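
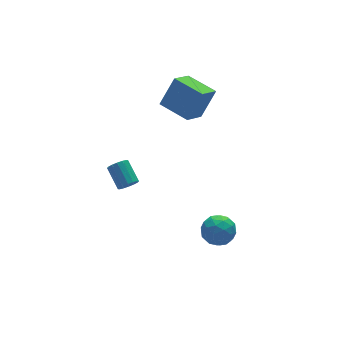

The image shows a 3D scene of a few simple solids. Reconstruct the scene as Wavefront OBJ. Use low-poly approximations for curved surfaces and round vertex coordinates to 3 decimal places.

v -0.392 -3.677 -0.928
v 0.245 -3.084 -1.44
v 0.755 -4.836 -0.84
v 1.392 -4.243 -1.352
v 1.123 -4 -0.411
v 0.414 -3.283 -0.465
v 0.586 -4.637 -1.815
v -0.123 -3.92 -1.869
v 0.85 -3.678 -1.988
v 1.181 -3.284 -1.12
v -0.181 -4.636 -1.16
v 0.15 -4.242 -0.292
v -0.175 -3.279 -1.191
v 1.175 -4.641 -1.089
v 1.016 -4.498 -0.535
v 1.391 -4.15 -0.836
v -0.075 -3.396 -0.618
v 0.299 -3.048 -0.919
v 0.815 -3.585 -0.314
v 0.701 -4.872 -1.361
v 1.075 -4.524 -1.662
v -0.391 -3.77 -1.444
v -0.016 -3.422 -1.745
v 0.185 -4.335 -1.966
v 0.555 -3.279 -1.815
v 1.23 -3.961 -1.764
v 0.756 -4.192 -2.036
v 0.339 -3.771 -2.067
v 0.75 -3.048 -1.304
v 1.425 -3.729 -1.253
v 1.267 -3.586 -0.7
v 0.85 -3.165 -0.731
v 1.106 -3.397 -1.627
v -0.425 -4.191 -1.027
v 0.25 -4.872 -0.976
v 0.15 -4.755 -1.549
v -0.267 -4.334 -1.58
v -0.23 -3.959 -0.516
v 0.445 -4.641 -0.465
v 0.661 -4.149 -0.213
v 0.244 -3.728 -0.244
v -0.106 -4.523 -0.653
v 1.66 1.483 3.286
v 2.663 1.635 4.952
v 0.927 3.246 3.568
v 1.93 3.398 5.233
v 2.89 2.122 2.487
v 3.893 2.274 4.152
v 2.157 3.885 2.768
v 3.16 4.037 4.434
v -3.481 -1.477 2.596
v -2.917 -1.571 2.742
v -2.916 -0.377 3.51
v -3.479 -0.283 3.364
v -2.905 -1.406 2.485
v -2.904 -0.212 3.254
v -3.048 -1.26 2.258
v -3.047 -0.066 3.027
v -3.307 -1.172 2.122
v -3.306 0.022 2.89
v -3.612 -1.166 2.112
v -3.611 0.028 2.881
v -3.882 -1.243 2.232
v -3.881 -0.049 3.001
v -4.044 -1.383 2.45
v -4.043 -0.189 3.218
v -4.056 -1.548 2.706
v -4.055 -0.354 3.475
v -3.913 -1.694 2.933
v -3.912 -0.5 3.702
v -3.654 -1.782 3.07
v -3.653 -0.588 3.838
v -3.349 -1.788 3.079
v -3.348 -0.594 3.848
v -3.079 -1.711 2.959
v -3.078 -0.517 3.728
f 1 38 17
f 38 12 41
f 17 41 6
f 38 41 17
f 1 17 13
f 17 6 18
f 13 18 2
f 17 18 13
f 1 13 22
f 13 2 23
f 22 23 8
f 13 23 22
f 1 22 34
f 22 8 37
f 34 37 11
f 22 37 34
f 1 34 38
f 34 11 42
f 38 42 12
f 34 42 38
f 2 18 29
f 18 6 32
f 29 32 10
f 18 32 29
f 6 41 19
f 41 12 40
f 19 40 5
f 41 40 19
f 12 42 39
f 42 11 35
f 39 35 3
f 42 35 39
f 11 37 36
f 37 8 24
f 36 24 7
f 37 24 36
f 8 23 28
f 23 2 25
f 28 25 9
f 23 25 28
f 4 30 16
f 30 10 31
f 16 31 5
f 30 31 16
f 4 16 14
f 16 5 15
f 14 15 3
f 16 15 14
f 4 14 21
f 14 3 20
f 21 20 7
f 14 20 21
f 4 21 26
f 21 7 27
f 26 27 9
f 21 27 26
f 4 26 30
f 26 9 33
f 30 33 10
f 26 33 30
f 5 31 19
f 31 10 32
f 19 32 6
f 31 32 19
f 3 15 39
f 15 5 40
f 39 40 12
f 15 40 39
f 7 20 36
f 20 3 35
f 36 35 11
f 20 35 36
f 9 27 28
f 27 7 24
f 28 24 8
f 27 24 28
f 10 33 29
f 33 9 25
f 29 25 2
f 33 25 29
f 44 46 43
f 47 44 43
f 43 46 45
f 45 47 43
f 44 50 46
f 48 44 47
f 48 50 44
f 46 50 45
f 49 47 45
f 45 50 49
f 49 48 47
f 50 48 49
f 52 51 55
f 52 55 53
f 53 55 56
f 53 56 54
f 55 51 57
f 55 57 56
f 56 57 58
f 56 58 54
f 57 51 59
f 57 59 58
f 58 59 60
f 58 60 54
f 59 51 61
f 59 61 60
f 60 61 62
f 60 62 54
f 61 51 63
f 61 63 62
f 62 63 64
f 62 64 54
f 63 51 65
f 63 65 64
f 64 65 66
f 64 66 54
f 65 51 67
f 65 67 66
f 66 67 68
f 66 68 54
f 67 51 69
f 67 69 68
f 68 69 70
f 68 70 54
f 69 51 71
f 69 71 70
f 70 71 72
f 70 72 54
f 71 51 73
f 71 73 72
f 72 73 74
f 72 74 54
f 73 51 75
f 73 75 74
f 74 75 76
f 74 76 54
f 75 51 52
f 75 52 76
f 76 52 53
f 76 53 54



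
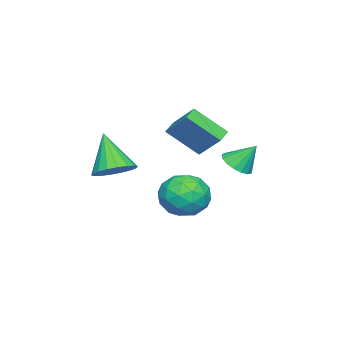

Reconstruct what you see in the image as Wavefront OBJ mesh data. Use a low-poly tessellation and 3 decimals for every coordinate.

v -4.024 0.175 2.061
v -3.587 1.422 3.269
v -4.485 1.646 0.71
v -4.048 2.893 1.917
v -3.232 0.167 1.783
v -2.795 1.414 2.99
v -3.693 1.638 0.431
v -3.256 2.885 1.639
v 1.707 0.109 1.04
v 2.402 0.622 1.581
v 0.953 -0.809 2.88
v 2.048 0.906 1.577
v 1.626 1.032 1.467
v 1.22 0.974 1.272
v 0.91 0.746 1.031
v 0.758 0.391 0.792
v 0.794 -0.02 0.602
v 1.011 -0.405 0.499
v 1.366 -0.688 0.503
v 1.788 -0.814 0.613
v 2.194 -0.757 0.808
v 2.503 -0.528 1.048
v 2.655 -0.174 1.287
v 2.619 0.237 1.477
v -1.08 2.862 0.083
v 0.126 3.053 -0.233
v -1.306 1.627 -1.527
v -0.1 1.818 -1.843
v -0.383 1.16 -0.804
v -0.244 1.923 0.191
v -0.936 2.757 -1.951
v -0.797 3.52 -0.956
v 0.215 2.988 -1.49
v 0.557 2.001 -0.781
v -1.737 2.679 -0.979
v -1.395 1.692 -0.27
v -0.457 3.066 0.066
v -0.723 1.614 -1.826
v -0.89 1.228 -1.216
v -0.18 1.34 -1.401
v -0.675 2.402 0.315
v 0.035 2.514 0.13
v -0.265 1.402 -0.206
v -1.215 2.166 -1.89
v -0.505 2.278 -2.075
v -1 3.34 -0.359
v -0.29 3.452 -0.544
v -0.915 3.278 -1.554
v 0.304 3.14 -0.858
v 0.172 2.414 -1.804
v -0.32 2.966 -1.868
v -0.238 3.414 -1.283
v 0.505 2.56 -0.442
v 0.372 1.834 -1.388
v 0.206 1.448 -0.777
v 0.288 1.896 -0.193
v 0.558 2.522 -1.18
v -1.552 2.846 -0.372
v -1.685 2.12 -1.318
v -1.468 2.784 -1.567
v -1.386 3.232 -0.983
v -1.352 2.266 0.044
v -1.484 1.54 -0.902
v -0.942 1.266 -0.477
v -0.86 1.714 0.108
v -1.738 2.158 -0.58
v -3.837 3.431 0.098
v -3.241 2.987 0.532
v -4.043 4.289 1.262
v -3.026 3.287 0.349
v -2.998 3.62 0.108
v -3.161 3.91 -0.134
v -3.479 4.09 -0.324
v -3.879 4.119 -0.416
v -4.27 3.99 -0.391
v -4.561 3.734 -0.253
v -4.686 3.408 -0.035
v -4.616 3.087 0.213
v -4.368 2.845 0.436
v -3.998 2.738 0.581
v -3.591 2.789 0.616
f 2 4 1
f 5 2 1
f 1 4 3
f 3 5 1
f 2 8 4
f 6 2 5
f 6 8 2
f 4 8 3
f 7 5 3
f 3 8 7
f 7 6 5
f 8 6 7
f 10 9 12
f 10 12 11
f 12 9 13
f 12 13 11
f 13 9 14
f 13 14 11
f 14 9 15
f 14 15 11
f 15 9 16
f 15 16 11
f 16 9 17
f 16 17 11
f 17 9 18
f 17 18 11
f 18 9 19
f 18 19 11
f 19 9 20
f 19 20 11
f 20 9 21
f 20 21 11
f 21 9 22
f 21 22 11
f 22 9 23
f 22 23 11
f 23 9 24
f 23 24 11
f 24 9 10
f 24 10 11
f 25 62 41
f 62 36 65
f 41 65 30
f 62 65 41
f 25 41 37
f 41 30 42
f 37 42 26
f 41 42 37
f 25 37 46
f 37 26 47
f 46 47 32
f 37 47 46
f 25 46 58
f 46 32 61
f 58 61 35
f 46 61 58
f 25 58 62
f 58 35 66
f 62 66 36
f 58 66 62
f 26 42 53
f 42 30 56
f 53 56 34
f 42 56 53
f 30 65 43
f 65 36 64
f 43 64 29
f 65 64 43
f 36 66 63
f 66 35 59
f 63 59 27
f 66 59 63
f 35 61 60
f 61 32 48
f 60 48 31
f 61 48 60
f 32 47 52
f 47 26 49
f 52 49 33
f 47 49 52
f 28 54 40
f 54 34 55
f 40 55 29
f 54 55 40
f 28 40 38
f 40 29 39
f 38 39 27
f 40 39 38
f 28 38 45
f 38 27 44
f 45 44 31
f 38 44 45
f 28 45 50
f 45 31 51
f 50 51 33
f 45 51 50
f 28 50 54
f 50 33 57
f 54 57 34
f 50 57 54
f 29 55 43
f 55 34 56
f 43 56 30
f 55 56 43
f 27 39 63
f 39 29 64
f 63 64 36
f 39 64 63
f 31 44 60
f 44 27 59
f 60 59 35
f 44 59 60
f 33 51 52
f 51 31 48
f 52 48 32
f 51 48 52
f 34 57 53
f 57 33 49
f 53 49 26
f 57 49 53
f 68 67 70
f 68 70 69
f 70 67 71
f 70 71 69
f 71 67 72
f 71 72 69
f 72 67 73
f 72 73 69
f 73 67 74
f 73 74 69
f 74 67 75
f 74 75 69
f 75 67 76
f 75 76 69
f 76 67 77
f 76 77 69
f 77 67 78
f 77 78 69
f 78 67 79
f 78 79 69
f 79 67 80
f 79 80 69
f 80 67 81
f 80 81 69
f 81 67 68
f 81 68 69



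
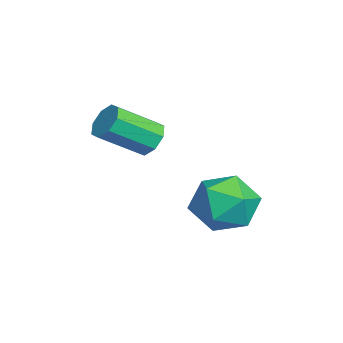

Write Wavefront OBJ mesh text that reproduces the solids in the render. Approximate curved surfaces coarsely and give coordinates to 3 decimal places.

v -1.045 -0.687 2.039
v -0.509 -0.307 2.38
v -0.119 -1.774 3.402
v -0.655 -2.153 3.061
v -1.01 -0.258 2.641
v -0.62 -1.725 3.663
v -1.531 -0.46 2.549
v -1.141 -1.927 3.571
v -1.767 -0.795 2.159
v -1.377 -2.262 3.181
v -1.581 -1.066 1.698
v -1.191 -2.533 2.72
v -1.08 -1.115 1.437
v -0.69 -2.582 2.459
v -0.559 -0.913 1.529
v -0.169 -2.38 2.551
v -0.323 -0.578 1.919
v 0.067 -2.045 2.941
v -0.047 1.959 0.286
v 0.568 2.135 -0.777
v 1.512 0.925 1.017
v 2.127 1.101 -0.046
v 1.913 2.059 0.713
v 0.949 2.698 0.261
v 1.131 0.362 -0.021
v 0.167 1.001 -0.473
v 1.296 1.148 -0.967
v 1.779 2.197 -0.513
v 0.301 0.863 0.753
v 0.784 1.912 1.207
f 2 1 5
f 2 5 3
f 3 5 6
f 3 6 4
f 5 1 7
f 5 7 6
f 6 7 8
f 6 8 4
f 7 1 9
f 7 9 8
f 8 9 10
f 8 10 4
f 9 1 11
f 9 11 10
f 10 11 12
f 10 12 4
f 11 1 13
f 11 13 12
f 12 13 14
f 12 14 4
f 13 1 15
f 13 15 14
f 14 15 16
f 14 16 4
f 15 1 17
f 15 17 16
f 16 17 18
f 16 18 4
f 17 1 2
f 17 2 18
f 18 2 3
f 18 3 4
f 19 30 24
f 19 24 20
f 19 20 26
f 19 26 29
f 19 29 30
f 20 24 28
f 24 30 23
f 30 29 21
f 29 26 25
f 26 20 27
f 22 28 23
f 22 23 21
f 22 21 25
f 22 25 27
f 22 27 28
f 23 28 24
f 21 23 30
f 25 21 29
f 27 25 26
f 28 27 20



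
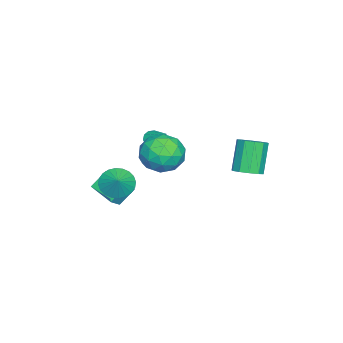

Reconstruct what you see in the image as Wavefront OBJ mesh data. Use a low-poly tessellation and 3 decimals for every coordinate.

v -0.027 0.867 1.716
v 1.139 0.562 1.804
v -0.459 -0.362 3.176
v 0.707 -0.667 3.264
v 0.346 0.44 3.589
v 0.613 1.2 2.687
v 0.067 -1 2.293
v 0.334 -0.24 1.391
v 1.198 -0.592 2.161
v 1.37 0.298 2.962
v -0.69 -0.098 2.018
v -0.518 0.792 2.819
v 0.594 0.823 1.632
v 0.086 -0.623 3.348
v -0.126 0.028 3.539
v 0.559 -0.151 3.591
v 0.285 1.197 2.151
v 0.97 1.018 2.203
v 0.504 0.946 3.251
v -0.29 -0.818 2.777
v 0.395 -0.997 2.829
v 0.121 0.351 1.389
v 0.806 0.172 1.441
v 0.176 -0.746 1.729
v 1.314 -0.035 1.894
v 1.06 -0.758 2.752
v 0.684 -0.953 2.181
v 0.841 -0.507 1.651
v 1.415 0.488 2.364
v 1.161 -0.235 3.222
v 0.949 0.416 3.413
v 1.106 0.863 2.883
v 1.45 -0.19 2.574
v -0.481 0.435 1.758
v -0.735 -0.288 2.616
v -0.426 -0.663 2.097
v -0.269 -0.216 1.567
v -0.38 0.958 2.228
v -0.634 0.235 3.086
v -0.161 0.707 3.329
v -0.004 1.153 2.799
v -0.77 0.39 2.406
v -1.815 3.702 0.627
v -1.177 3.987 0.996
v -2.107 3.943 2.641
v -2.745 3.658 2.273
v -1.45 4.366 0.852
v -2.379 4.321 2.497
v -1.862 4.491 0.622
v -2.792 4.446 2.267
v -2.257 4.315 0.395
v -3.186 4.27 2.04
v -2.482 3.905 0.256
v -3.412 3.86 1.901
v -2.453 3.417 0.259
v -3.383 3.373 1.904
v -2.181 3.039 0.403
v -3.11 2.994 2.048
v -1.768 2.914 0.633
v -2.698 2.869 2.278
v -1.374 3.09 0.86
v -2.303 3.045 2.505
v -1.148 3.5 0.999
v -2.078 3.455 2.644
v 1.352 -1.82 0.614
v 1.676 -1.264 -0.015
v 2.068 -1.5 1.266
v 1.44 -1.058 0.143
v 1.19 -0.968 0.373
v 0.965 -1.008 0.64
v 0.799 -1.171 0.903
v 0.717 -1.433 1.121
v 0.732 -1.754 1.263
v 0.841 -2.085 1.306
v 1.028 -2.376 1.243
v 1.264 -2.582 1.085
v 1.514 -2.672 0.855
v 1.739 -2.632 0.588
v 1.905 -2.469 0.325
v 1.987 -2.207 0.107
v 1.972 -1.886 -0.035
v 1.863 -1.555 -0.078
v -0.338 -3.384 -1.171
v -0.902 -2.806 -0.284
v 0.393 -2.074 -1.56
v -0.171 -1.495 -0.673
v 0.311 -3.585 -0.627
v -0.253 -3.006 0.26
v 1.042 -2.274 -1.016
v 0.478 -1.696 -0.129
v -2.359 -1.271 1.635
v -2.049 -1.013 1.191
v -1.741 -0.409 2.565
v -2.337 -0.838 1.22
v -2.632 -0.801 1.381
v -2.84 -0.912 1.623
v -2.896 -1.137 1.869
v -2.781 -1.405 2.041
v -2.532 -1.63 2.084
v -2.229 -1.741 1.984
v -1.967 -1.703 1.774
v -1.829 -1.527 1.52
v -1.86 -1.27 1.303
f 1 38 17
f 38 12 41
f 17 41 6
f 38 41 17
f 1 17 13
f 17 6 18
f 13 18 2
f 17 18 13
f 1 13 22
f 13 2 23
f 22 23 8
f 13 23 22
f 1 22 34
f 22 8 37
f 34 37 11
f 22 37 34
f 1 34 38
f 34 11 42
f 38 42 12
f 34 42 38
f 2 18 29
f 18 6 32
f 29 32 10
f 18 32 29
f 6 41 19
f 41 12 40
f 19 40 5
f 41 40 19
f 12 42 39
f 42 11 35
f 39 35 3
f 42 35 39
f 11 37 36
f 37 8 24
f 36 24 7
f 37 24 36
f 8 23 28
f 23 2 25
f 28 25 9
f 23 25 28
f 4 30 16
f 30 10 31
f 16 31 5
f 30 31 16
f 4 16 14
f 16 5 15
f 14 15 3
f 16 15 14
f 4 14 21
f 14 3 20
f 21 20 7
f 14 20 21
f 4 21 26
f 21 7 27
f 26 27 9
f 21 27 26
f 4 26 30
f 26 9 33
f 30 33 10
f 26 33 30
f 5 31 19
f 31 10 32
f 19 32 6
f 31 32 19
f 3 15 39
f 15 5 40
f 39 40 12
f 15 40 39
f 7 20 36
f 20 3 35
f 36 35 11
f 20 35 36
f 9 27 28
f 27 7 24
f 28 24 8
f 27 24 28
f 10 33 29
f 33 9 25
f 29 25 2
f 33 25 29
f 44 43 47
f 44 47 45
f 45 47 48
f 45 48 46
f 47 43 49
f 47 49 48
f 48 49 50
f 48 50 46
f 49 43 51
f 49 51 50
f 50 51 52
f 50 52 46
f 51 43 53
f 51 53 52
f 52 53 54
f 52 54 46
f 53 43 55
f 53 55 54
f 54 55 56
f 54 56 46
f 55 43 57
f 55 57 56
f 56 57 58
f 56 58 46
f 57 43 59
f 57 59 58
f 58 59 60
f 58 60 46
f 59 43 61
f 59 61 60
f 60 61 62
f 60 62 46
f 61 43 63
f 61 63 62
f 62 63 64
f 62 64 46
f 63 43 44
f 63 44 64
f 64 44 45
f 64 45 46
f 66 65 68
f 66 68 67
f 68 65 69
f 68 69 67
f 69 65 70
f 69 70 67
f 70 65 71
f 70 71 67
f 71 65 72
f 71 72 67
f 72 65 73
f 72 73 67
f 73 65 74
f 73 74 67
f 74 65 75
f 74 75 67
f 75 65 76
f 75 76 67
f 76 65 77
f 76 77 67
f 77 65 78
f 77 78 67
f 78 65 79
f 78 79 67
f 79 65 80
f 79 80 67
f 80 65 81
f 80 81 67
f 81 65 82
f 81 82 67
f 82 65 66
f 82 66 67
f 84 86 83
f 87 84 83
f 83 86 85
f 85 87 83
f 84 90 86
f 88 84 87
f 88 90 84
f 86 90 85
f 89 87 85
f 85 90 89
f 89 88 87
f 90 88 89
f 92 91 94
f 92 94 93
f 94 91 95
f 94 95 93
f 95 91 96
f 95 96 93
f 96 91 97
f 96 97 93
f 97 91 98
f 97 98 93
f 98 91 99
f 98 99 93
f 99 91 100
f 99 100 93
f 100 91 101
f 100 101 93
f 101 91 102
f 101 102 93
f 102 91 103
f 102 103 93
f 103 91 92
f 103 92 93



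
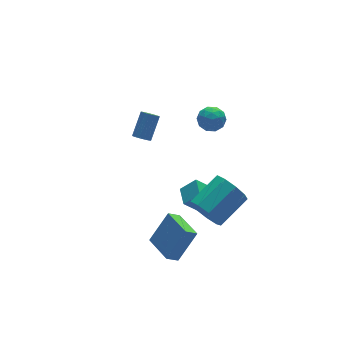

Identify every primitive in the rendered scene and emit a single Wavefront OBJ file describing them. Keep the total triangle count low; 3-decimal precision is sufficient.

v 3.171 0.803 3.318
v 3.761 1.307 3.088
v 3.779 -0.187 2.712
v 4.369 0.317 2.482
v 4.287 0.12 3.263
v 3.911 0.731 3.637
v 3.629 0.389 2.163
v 3.253 1 2.537
v 4.045 1.051 2.374
v 4.451 0.884 3.054
v 3.089 0.236 2.746
v 3.495 0.069 3.426
v 3.413 1.142 3.256
v 4.127 -0.022 2.544
v 4.079 -0.138 3.003
v 4.426 0.158 2.868
v 3.501 0.804 3.579
v 3.848 1.1 3.444
v 4.157 0.402 3.547
v 3.692 0.02 2.356
v 4.039 0.316 2.221
v 3.114 0.962 2.932
v 3.461 1.258 2.797
v 3.383 0.718 2.253
v 3.926 1.287 2.701
v 4.284 0.705 2.345
v 3.849 0.748 2.157
v 3.628 1.107 2.377
v 4.165 1.19 3.101
v 4.523 0.608 2.745
v 4.474 0.492 3.204
v 4.253 0.851 3.424
v 4.332 1.039 2.681
v 3.017 0.512 3.055
v 3.375 -0.07 2.699
v 3.287 0.269 2.376
v 3.066 0.628 2.596
v 3.256 0.415 3.455
v 3.614 -0.167 3.099
v 3.912 0.013 3.423
v 3.691 0.372 3.643
v 3.208 0.081 3.119
v -0.795 -2.689 -3.934
v 0.425 -2.534 -2.344
v -0.765 -0.84 -4.137
v 0.455 -0.686 -2.547
v -0.135 -2.754 -4.433
v 1.085 -2.6 -2.843
v -0.105 -0.906 -4.636
v 1.115 -0.751 -3.046
v 1.324 3.67 -0.315
v 1.717 3.722 -0.668
v 2.628 4.381 0.442
v 2.236 4.33 0.795
v 1.572 3.955 -0.687
v 2.484 4.614 0.423
v 1.362 4.111 -0.607
v 2.273 4.77 0.503
v 1.141 4.149 -0.449
v 2.052 4.808 0.661
v 0.97 4.059 -0.255
v 1.881 4.718 0.855
v 0.893 3.865 -0.076
v 1.804 4.524 1.033
v 0.932 3.619 0.038
v 1.843 4.278 1.148
v 1.076 3.386 0.057
v 1.988 4.045 1.167
v 1.287 3.23 -0.023
v 2.198 3.889 1.087
v 1.508 3.192 -0.181
v 2.419 3.851 0.929
v 1.679 3.282 -0.375
v 2.59 3.941 0.735
v 1.756 3.476 -0.553
v 2.667 4.135 0.556
v 3.422 -0.041 -5.17
v 1.992 0.353 -3.572
v 3.833 1.05 -5.071
v 2.403 1.444 -3.473
v 4.197 -0.404 -4.387
v 2.767 -0.01 -2.789
v 4.608 0.687 -4.288
v 3.178 1.081 -2.69
v 2.048 -1.753 -2.415
v 2.542 -2.096 -3.324
v 4.445 -1.609 -2.475
v 3.952 -1.267 -1.565
v 2.381 -1.37 -3.379
v 4.284 -0.884 -2.53
v 2.064 -0.823 -2.983
v 3.968 -0.337 -2.134
v 1.74 -0.712 -2.321
v 3.644 -0.225 -1.472
v 1.561 -1.088 -1.703
v 3.464 -0.601 -0.853
v 1.609 -1.775 -1.417
v 3.512 -1.288 -0.568
v 1.863 -2.452 -1.599
v 3.766 -1.965 -0.75
v 2.204 -2.802 -2.162
v 4.107 -2.316 -1.313
v 2.472 -2.662 -2.843
v 4.375 -2.175 -1.994
f 1 38 17
f 38 12 41
f 17 41 6
f 38 41 17
f 1 17 13
f 17 6 18
f 13 18 2
f 17 18 13
f 1 13 22
f 13 2 23
f 22 23 8
f 13 23 22
f 1 22 34
f 22 8 37
f 34 37 11
f 22 37 34
f 1 34 38
f 34 11 42
f 38 42 12
f 34 42 38
f 2 18 29
f 18 6 32
f 29 32 10
f 18 32 29
f 6 41 19
f 41 12 40
f 19 40 5
f 41 40 19
f 12 42 39
f 42 11 35
f 39 35 3
f 42 35 39
f 11 37 36
f 37 8 24
f 36 24 7
f 37 24 36
f 8 23 28
f 23 2 25
f 28 25 9
f 23 25 28
f 4 30 16
f 30 10 31
f 16 31 5
f 30 31 16
f 4 16 14
f 16 5 15
f 14 15 3
f 16 15 14
f 4 14 21
f 14 3 20
f 21 20 7
f 14 20 21
f 4 21 26
f 21 7 27
f 26 27 9
f 21 27 26
f 4 26 30
f 26 9 33
f 30 33 10
f 26 33 30
f 5 31 19
f 31 10 32
f 19 32 6
f 31 32 19
f 3 15 39
f 15 5 40
f 39 40 12
f 15 40 39
f 7 20 36
f 20 3 35
f 36 35 11
f 20 35 36
f 9 27 28
f 27 7 24
f 28 24 8
f 27 24 28
f 10 33 29
f 33 9 25
f 29 25 2
f 33 25 29
f 44 46 43
f 47 44 43
f 43 46 45
f 45 47 43
f 44 50 46
f 48 44 47
f 48 50 44
f 46 50 45
f 49 47 45
f 45 50 49
f 49 48 47
f 50 48 49
f 52 51 55
f 52 55 53
f 53 55 56
f 53 56 54
f 55 51 57
f 55 57 56
f 56 57 58
f 56 58 54
f 57 51 59
f 57 59 58
f 58 59 60
f 58 60 54
f 59 51 61
f 59 61 60
f 60 61 62
f 60 62 54
f 61 51 63
f 61 63 62
f 62 63 64
f 62 64 54
f 63 51 65
f 63 65 64
f 64 65 66
f 64 66 54
f 65 51 67
f 65 67 66
f 66 67 68
f 66 68 54
f 67 51 69
f 67 69 68
f 68 69 70
f 68 70 54
f 69 51 71
f 69 71 70
f 70 71 72
f 70 72 54
f 71 51 73
f 71 73 72
f 72 73 74
f 72 74 54
f 73 51 75
f 73 75 74
f 74 75 76
f 74 76 54
f 75 51 52
f 75 52 76
f 76 52 53
f 76 53 54
f 78 80 77
f 81 78 77
f 77 80 79
f 79 81 77
f 78 84 80
f 82 78 81
f 82 84 78
f 80 84 79
f 83 81 79
f 79 84 83
f 83 82 81
f 84 82 83
f 86 85 89
f 86 89 87
f 87 89 90
f 87 90 88
f 89 85 91
f 89 91 90
f 90 91 92
f 90 92 88
f 91 85 93
f 91 93 92
f 92 93 94
f 92 94 88
f 93 85 95
f 93 95 94
f 94 95 96
f 94 96 88
f 95 85 97
f 95 97 96
f 96 97 98
f 96 98 88
f 97 85 99
f 97 99 98
f 98 99 100
f 98 100 88
f 99 85 101
f 99 101 100
f 100 101 102
f 100 102 88
f 101 85 103
f 101 103 102
f 102 103 104
f 102 104 88
f 103 85 86
f 103 86 104
f 104 86 87
f 104 87 88



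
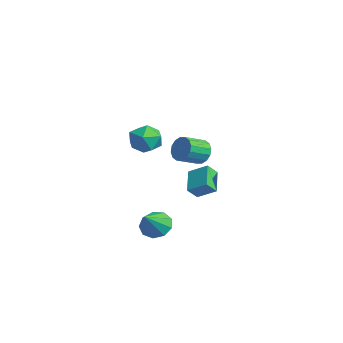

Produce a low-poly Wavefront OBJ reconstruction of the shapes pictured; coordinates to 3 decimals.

v 1.028 0.538 1.503
v 1.317 0.915 2.208
v 1.681 -0.361 2.742
v 1.392 -0.738 2.037
v 0.893 0.829 2.291
v 1.257 -0.447 2.824
v 0.506 0.664 2.162
v 0.87 -0.612 2.695
v 0.258 0.466 1.857
v 0.622 -0.81 2.39
v 0.217 0.287 1.457
v 0.581 -0.989 1.99
v 0.393 0.176 1.07
v 0.757 -1.1 1.603
v 0.739 0.161 0.798
v 1.103 -1.115 1.332
v 1.163 0.247 0.716
v 1.527 -1.029 1.249
v 1.55 0.412 0.845
v 1.914 -0.864 1.378
v 1.798 0.61 1.15
v 2.162 -0.666 1.683
v 1.839 0.789 1.55
v 2.203 -0.487 2.083
v 1.663 0.9 1.937
v 2.027 -0.376 2.47
v 3.284 -2.425 3.178
v 3.814 -2.613 4.066
v 2.466 -3.907 3.354
v 2.996 -4.095 4.242
v 2.277 -3.328 4.211
v 2.783 -2.412 4.103
v 3.497 -4.108 3.317
v 4.003 -3.192 3.209
v 3.946 -3.653 4.152
v 3.192 -3.171 4.705
v 3.088 -3.349 2.715
v 2.334 -2.867 3.268
v 0.916 -2.02 -3.766
v 1.716 -1.785 -4.281
v 1.984 -3 -2.554
v 1.603 -1.323 -3.808
v 1.169 -1.187 -3.316
v 0.616 -1.441 -3.034
v 0.204 -1.966 -3.095
v 0.124 -2.516 -3.47
v 0.415 -2.834 -3.983
v 0.94 -2.771 -4.395
v 1.454 -2.356 -4.513
v -2.502 0.922 -2.912
v -3.88 1.446 -2.024
v -2.692 1.593 -3.601
v -4.069 2.116 -2.714
v -1.731 1.824 -2.246
v -3.108 2.347 -1.359
v -1.92 2.494 -2.936
v -3.298 3.018 -2.048
f 2 1 5
f 2 5 3
f 3 5 6
f 3 6 4
f 5 1 7
f 5 7 6
f 6 7 8
f 6 8 4
f 7 1 9
f 7 9 8
f 8 9 10
f 8 10 4
f 9 1 11
f 9 11 10
f 10 11 12
f 10 12 4
f 11 1 13
f 11 13 12
f 12 13 14
f 12 14 4
f 13 1 15
f 13 15 14
f 14 15 16
f 14 16 4
f 15 1 17
f 15 17 16
f 16 17 18
f 16 18 4
f 17 1 19
f 17 19 18
f 18 19 20
f 18 20 4
f 19 1 21
f 19 21 20
f 20 21 22
f 20 22 4
f 21 1 23
f 21 23 22
f 22 23 24
f 22 24 4
f 23 1 25
f 23 25 24
f 24 25 26
f 24 26 4
f 25 1 2
f 25 2 26
f 26 2 3
f 26 3 4
f 27 38 32
f 27 32 28
f 27 28 34
f 27 34 37
f 27 37 38
f 28 32 36
f 32 38 31
f 38 37 29
f 37 34 33
f 34 28 35
f 30 36 31
f 30 31 29
f 30 29 33
f 30 33 35
f 30 35 36
f 31 36 32
f 29 31 38
f 33 29 37
f 35 33 34
f 36 35 28
f 40 39 42
f 40 42 41
f 42 39 43
f 42 43 41
f 43 39 44
f 43 44 41
f 44 39 45
f 44 45 41
f 45 39 46
f 45 46 41
f 46 39 47
f 46 47 41
f 47 39 48
f 47 48 41
f 48 39 49
f 48 49 41
f 49 39 40
f 49 40 41
f 51 53 50
f 54 51 50
f 50 53 52
f 52 54 50
f 51 57 53
f 55 51 54
f 55 57 51
f 53 57 52
f 56 54 52
f 52 57 56
f 56 55 54
f 57 55 56



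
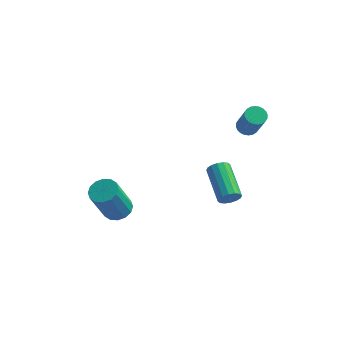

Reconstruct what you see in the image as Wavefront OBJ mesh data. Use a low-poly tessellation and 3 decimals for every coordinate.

v 3.166 4.282 2.022
v 3.543 3.989 1.73
v 4.171 3.266 3.266
v 3.794 3.558 3.558
v 3.654 4.172 1.771
v 4.282 3.449 3.307
v 3.691 4.373 1.85
v 4.319 3.65 3.386
v 3.648 4.559 1.956
v 4.276 3.836 3.491
v 3.531 4.703 2.071
v 4.159 3.98 3.607
v 3.359 4.783 2.179
v 3.987 4.06 3.715
v 3.157 4.787 2.263
v 3.785 4.064 3.799
v 2.957 4.713 2.311
v 3.585 3.99 3.847
v 2.789 4.574 2.314
v 3.417 3.851 3.85
v 2.678 4.391 2.273
v 3.306 3.668 3.809
v 2.641 4.19 2.194
v 3.269 3.467 3.73
v 2.684 4.004 2.089
v 3.312 3.281 3.624
v 2.801 3.86 1.973
v 3.429 3.137 3.509
v 2.973 3.78 1.865
v 3.601 3.057 3.401
v 3.175 3.776 1.781
v 3.803 3.053 3.317
v 3.375 3.85 1.733
v 4.003 3.127 3.269
v -2.533 1.631 -3.743
v -2.039 2.146 -3.428
v -2.453 1.323 -1.441
v -2.947 0.809 -1.757
v -2.398 2.331 -3.426
v -2.812 1.508 -1.439
v -2.793 2.328 -3.509
v -3.207 1.506 -1.522
v -3.119 2.139 -3.655
v -3.533 1.316 -1.668
v -3.287 1.814 -3.825
v -3.701 0.991 -1.838
v -3.253 1.44 -3.973
v -3.667 0.617 -1.986
v -3.027 1.117 -4.059
v -3.441 0.294 -2.072
v -2.668 0.932 -4.061
v -3.082 0.109 -2.074
v -2.273 0.934 -3.978
v -2.687 0.112 -1.991
v -1.947 1.124 -3.832
v -2.361 0.301 -1.845
v -1.779 1.449 -3.662
v -2.193 0.626 -1.675
v -1.813 1.823 -3.514
v -2.227 1 -1.527
v 3.723 -0.183 0.429
v 3.953 0.18 0.038
v 2.906 1.665 0.8
v 2.677 1.303 1.191
v 3.705 0.072 -0.092
v 2.658 1.557 0.67
v 3.461 -0.104 -0.083
v 2.415 1.381 0.679
v 3.289 -0.301 0.064
v 2.242 1.184 0.826
v 3.232 -0.466 0.308
v 2.186 1.019 1.07
v 3.307 -0.556 0.585
v 2.261 0.93 1.347
v 3.494 -0.545 0.82
v 2.447 0.94 1.582
v 3.742 -0.437 0.95
v 2.695 1.048 1.712
v 3.985 -0.261 0.941
v 2.939 1.224 1.703
v 4.158 -0.064 0.794
v 3.111 1.421 1.556
v 4.214 0.101 0.55
v 3.168 1.586 1.312
v 4.139 0.19 0.273
v 3.093 1.676 1.035
f 2 1 5
f 2 5 3
f 3 5 6
f 3 6 4
f 5 1 7
f 5 7 6
f 6 7 8
f 6 8 4
f 7 1 9
f 7 9 8
f 8 9 10
f 8 10 4
f 9 1 11
f 9 11 10
f 10 11 12
f 10 12 4
f 11 1 13
f 11 13 12
f 12 13 14
f 12 14 4
f 13 1 15
f 13 15 14
f 14 15 16
f 14 16 4
f 15 1 17
f 15 17 16
f 16 17 18
f 16 18 4
f 17 1 19
f 17 19 18
f 18 19 20
f 18 20 4
f 19 1 21
f 19 21 20
f 20 21 22
f 20 22 4
f 21 1 23
f 21 23 22
f 22 23 24
f 22 24 4
f 23 1 25
f 23 25 24
f 24 25 26
f 24 26 4
f 25 1 27
f 25 27 26
f 26 27 28
f 26 28 4
f 27 1 29
f 27 29 28
f 28 29 30
f 28 30 4
f 29 1 31
f 29 31 30
f 30 31 32
f 30 32 4
f 31 1 33
f 31 33 32
f 32 33 34
f 32 34 4
f 33 1 2
f 33 2 34
f 34 2 3
f 34 3 4
f 36 35 39
f 36 39 37
f 37 39 40
f 37 40 38
f 39 35 41
f 39 41 40
f 40 41 42
f 40 42 38
f 41 35 43
f 41 43 42
f 42 43 44
f 42 44 38
f 43 35 45
f 43 45 44
f 44 45 46
f 44 46 38
f 45 35 47
f 45 47 46
f 46 47 48
f 46 48 38
f 47 35 49
f 47 49 48
f 48 49 50
f 48 50 38
f 49 35 51
f 49 51 50
f 50 51 52
f 50 52 38
f 51 35 53
f 51 53 52
f 52 53 54
f 52 54 38
f 53 35 55
f 53 55 54
f 54 55 56
f 54 56 38
f 55 35 57
f 55 57 56
f 56 57 58
f 56 58 38
f 57 35 59
f 57 59 58
f 58 59 60
f 58 60 38
f 59 35 36
f 59 36 60
f 60 36 37
f 60 37 38
f 62 61 65
f 62 65 63
f 63 65 66
f 63 66 64
f 65 61 67
f 65 67 66
f 66 67 68
f 66 68 64
f 67 61 69
f 67 69 68
f 68 69 70
f 68 70 64
f 69 61 71
f 69 71 70
f 70 71 72
f 70 72 64
f 71 61 73
f 71 73 72
f 72 73 74
f 72 74 64
f 73 61 75
f 73 75 74
f 74 75 76
f 74 76 64
f 75 61 77
f 75 77 76
f 76 77 78
f 76 78 64
f 77 61 79
f 77 79 78
f 78 79 80
f 78 80 64
f 79 61 81
f 79 81 80
f 80 81 82
f 80 82 64
f 81 61 83
f 81 83 82
f 82 83 84
f 82 84 64
f 83 61 85
f 83 85 84
f 84 85 86
f 84 86 64
f 85 61 62
f 85 62 86
f 86 62 63
f 86 63 64



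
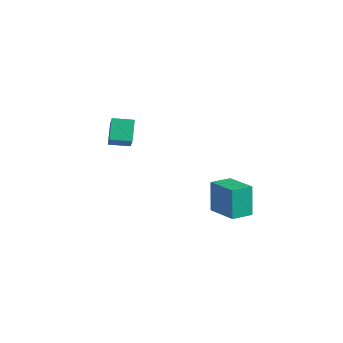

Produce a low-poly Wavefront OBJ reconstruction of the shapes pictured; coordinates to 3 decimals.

v 1.531 1.823 -2.914
v 1.15 2.249 -1.419
v 1.834 2.858 -3.132
v 1.453 3.284 -1.637
v 3.067 1.476 -2.423
v 2.686 1.902 -0.928
v 3.37 2.511 -2.641
v 2.989 2.937 -1.146
v -3.657 0.672 -0.364
v -4.195 1.427 0.397
v -2.875 1.346 -0.481
v -3.413 2.102 0.281
v -2.987 0.078 0.699
v -3.525 0.834 1.461
v -2.205 0.753 0.583
v -2.743 1.508 1.344
f 2 4 1
f 5 2 1
f 1 4 3
f 3 5 1
f 2 8 4
f 6 2 5
f 6 8 2
f 4 8 3
f 7 5 3
f 3 8 7
f 7 6 5
f 8 6 7
f 10 12 9
f 13 10 9
f 9 12 11
f 11 13 9
f 10 16 12
f 14 10 13
f 14 16 10
f 12 16 11
f 15 13 11
f 11 16 15
f 15 14 13
f 16 14 15



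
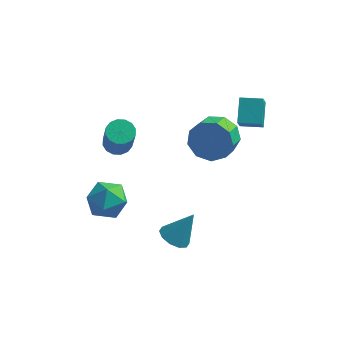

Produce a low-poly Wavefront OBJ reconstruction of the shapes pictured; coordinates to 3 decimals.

v 1.812 0.541 3.217
v 2.54 0.741 3.794
v 2.455 -0.182 4.22
v 1.728 -0.381 3.643
v 1.98 0.921 4.072
v 1.896 -0.002 4.498
v 1.342 0.923 3.949
v 1.258 -0 4.375
v 0.924 0.746 3.484
v 0.839 -0.177 3.91
v 0.921 0.474 2.894
v 0.837 -0.449 3.32
v 1.336 0.233 2.455
v 1.251 -0.69 2.881
v 1.973 0.137 2.373
v 1.888 -0.786 2.799
v 2.535 0.23 2.685
v 2.451 -0.693 3.111
v 2.759 0.468 3.247
v 2.674 -0.455 3.673
v -2.161 -0.003 2.241
v -1.565 0.027 2.11
v -1.204 -0.686 3.588
v -1.799 -0.717 3.719
v -1.631 0.299 2.258
v -1.27 -0.415 3.735
v -1.838 0.489 2.4
v -1.477 -0.224 3.878
v -2.132 0.548 2.5
v -1.771 -0.165 3.978
v -2.433 0.459 2.531
v -2.072 -0.254 4.009
v -2.661 0.246 2.484
v -2.3 -0.467 3.962
v -2.756 -0.034 2.372
v -2.395 -0.747 3.85
v -2.69 -0.305 2.225
v -2.329 -1.019 3.702
v -2.483 -0.496 2.082
v -2.122 -1.209 3.56
v -2.189 -0.555 1.982
v -1.828 -1.268 3.46
v -1.888 -0.466 1.951
v -1.527 -1.179 3.429
v -1.66 -0.253 1.998
v -1.299 -0.966 3.476
v 2.445 1.209 3.554
v 2.294 2.158 4.29
v 2.424 1.795 2.794
v 2.272 2.744 3.53
v 3.388 1.316 3.61
v 3.236 2.265 4.346
v 3.366 1.902 2.85
v 3.215 2.851 3.586
v 0.596 -1.545 -1.853
v 1.186 -1.857 -2.064
v 1.284 -1.115 -0.567
v 1.194 -1.449 -2.205
v 0.973 -1.076 -2.211
v 0.609 -0.883 -2.081
v 0.239 -0.943 -1.863
v 0.006 -1.233 -1.642
v -0.001 -1.642 -1.501
v 0.22 -2.014 -1.494
v 0.584 -2.207 -1.625
v 0.953 -2.147 -1.842
v -2.222 -0.92 -0.049
v -1.668 -1.166 0.691
v -2.532 -2.414 -0.311
v -1.978 -2.66 0.429
v -2.808 -2.207 0.581
v -2.616 -1.284 0.743
v -1.584 -2.296 -0.363
v -1.392 -1.373 -0.201
v -1.274 -2.016 0.497
v -2.03 -1.961 1.081
v -2.17 -1.619 -0.701
v -2.926 -1.564 -0.117
f 2 1 5
f 2 5 3
f 3 5 6
f 3 6 4
f 5 1 7
f 5 7 6
f 6 7 8
f 6 8 4
f 7 1 9
f 7 9 8
f 8 9 10
f 8 10 4
f 9 1 11
f 9 11 10
f 10 11 12
f 10 12 4
f 11 1 13
f 11 13 12
f 12 13 14
f 12 14 4
f 13 1 15
f 13 15 14
f 14 15 16
f 14 16 4
f 15 1 17
f 15 17 16
f 16 17 18
f 16 18 4
f 17 1 19
f 17 19 18
f 18 19 20
f 18 20 4
f 19 1 2
f 19 2 20
f 20 2 3
f 20 3 4
f 22 21 25
f 22 25 23
f 23 25 26
f 23 26 24
f 25 21 27
f 25 27 26
f 26 27 28
f 26 28 24
f 27 21 29
f 27 29 28
f 28 29 30
f 28 30 24
f 29 21 31
f 29 31 30
f 30 31 32
f 30 32 24
f 31 21 33
f 31 33 32
f 32 33 34
f 32 34 24
f 33 21 35
f 33 35 34
f 34 35 36
f 34 36 24
f 35 21 37
f 35 37 36
f 36 37 38
f 36 38 24
f 37 21 39
f 37 39 38
f 38 39 40
f 38 40 24
f 39 21 41
f 39 41 40
f 40 41 42
f 40 42 24
f 41 21 43
f 41 43 42
f 42 43 44
f 42 44 24
f 43 21 45
f 43 45 44
f 44 45 46
f 44 46 24
f 45 21 22
f 45 22 46
f 46 22 23
f 46 23 24
f 48 50 47
f 51 48 47
f 47 50 49
f 49 51 47
f 48 54 50
f 52 48 51
f 52 54 48
f 50 54 49
f 53 51 49
f 49 54 53
f 53 52 51
f 54 52 53
f 56 55 58
f 56 58 57
f 58 55 59
f 58 59 57
f 59 55 60
f 59 60 57
f 60 55 61
f 60 61 57
f 61 55 62
f 61 62 57
f 62 55 63
f 62 63 57
f 63 55 64
f 63 64 57
f 64 55 65
f 64 65 57
f 65 55 66
f 65 66 57
f 66 55 56
f 66 56 57
f 67 78 72
f 67 72 68
f 67 68 74
f 67 74 77
f 67 77 78
f 68 72 76
f 72 78 71
f 78 77 69
f 77 74 73
f 74 68 75
f 70 76 71
f 70 71 69
f 70 69 73
f 70 73 75
f 70 75 76
f 71 76 72
f 69 71 78
f 73 69 77
f 75 73 74
f 76 75 68



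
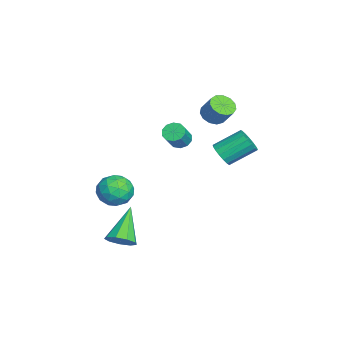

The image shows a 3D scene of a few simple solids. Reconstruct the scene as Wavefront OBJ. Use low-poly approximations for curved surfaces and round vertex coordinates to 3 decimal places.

v 2.158 -1.399 -1.721
v 2.66 -1.703 -1.103
v 2.08 -2.657 -2.277
v 2.582 -2.961 -1.659
v 1.791 -2.705 -1.477
v 1.839 -1.927 -1.134
v 2.901 -2.433 -2.246
v 2.949 -1.655 -1.903
v 3.119 -2.342 -1.428
v 2.433 -2.51 -0.953
v 2.307 -1.85 -2.427
v 1.621 -2.018 -1.952
v 2.415 -1.44 -1.363
v 2.325 -2.92 -2.017
v 1.859 -2.769 -1.91
v 2.154 -2.948 -1.547
v 1.933 -1.572 -1.381
v 2.228 -1.751 -1.018
v 1.717 -2.34 -1.238
v 2.512 -2.609 -2.362
v 2.807 -2.788 -1.999
v 2.586 -1.412 -1.833
v 2.881 -1.591 -1.47
v 3.023 -2.02 -2.142
v 2.981 -1.994 -1.191
v 2.935 -2.734 -1.518
v 3.123 -2.424 -1.863
v 3.151 -1.967 -1.661
v 2.577 -2.093 -0.912
v 2.532 -2.833 -1.239
v 2.067 -2.682 -1.132
v 2.095 -2.225 -0.93
v 2.847 -2.469 -1.103
v 2.208 -1.527 -2.141
v 2.163 -2.267 -2.468
v 2.645 -2.135 -2.45
v 2.673 -1.678 -2.248
v 1.805 -1.626 -1.862
v 1.759 -2.366 -2.189
v 1.589 -2.393 -1.719
v 1.617 -1.936 -1.517
v 1.893 -1.891 -2.277
v -2.183 1.931 0.341
v -1.732 1.491 0.321
v -1.287 1.909 1.138
v -1.737 2.349 1.159
v -1.618 1.761 0.12
v -1.172 2.179 0.937
v -1.683 2.085 -0.01
v -1.238 2.503 0.807
v -1.907 2.36 -0.028
v -1.461 2.778 0.789
v -2.218 2.499 0.071
v -1.773 2.917 0.888
v -2.518 2.457 0.255
v -2.073 2.875 1.072
v -2.712 2.249 0.467
v -2.267 2.666 1.285
v -2.738 1.939 0.64
v -2.292 2.357 1.457
v -2.587 1.627 0.717
v -2.142 2.045 1.534
v -2.308 1.412 0.675
v -1.863 1.83 1.492
v -1.989 1.361 0.528
v -1.544 1.779 1.345
v 0.352 0.511 0.241
v 0.726 0.811 0.04
v 1.382 0.529 0.838
v 1.008 0.229 1.039
v 0.555 0.99 0.245
v 1.21 0.708 1.042
v 0.306 0.986 0.448
v 0.961 0.704 1.245
v 0.075 0.801 0.572
v 0.73 0.518 1.37
v -0.05 0.505 0.57
v 0.605 0.222 1.367
v -0.022 0.211 0.442
v 0.634 -0.071 1.24
v 0.15 0.032 0.238
v 0.805 -0.25 1.035
v 0.399 0.036 0.035
v 1.054 -0.246 0.832
v 0.63 0.222 -0.09
v 1.285 -0.061 0.708
v 0.755 0.518 -0.087
v 1.41 0.235 0.71
v 2.958 -1.962 -4.409
v 3.392 -2.143 -3.89
v 1.622 -1.558 -3.151
v 3.44 -1.677 -3.989
v 3.263 -1.345 -4.284
v 2.943 -1.301 -4.638
v 2.631 -1.567 -4.885
v 2.471 -2.018 -4.909
v 2.54 -2.443 -4.699
v 2.805 -2.643 -4.354
v 3.141 -2.525 -4.034
v 3.156 2.156 0.896
v 3.52 2.472 0.522
v 3.309 3.6 1.271
v 2.944 3.284 1.644
v 3.256 2.502 0.403
v 3.044 3.63 1.152
v 2.968 2.453 0.396
v 2.757 3.58 1.145
v 2.723 2.335 0.504
v 2.512 3.463 1.253
v 2.578 2.177 0.702
v 2.366 3.304 1.451
v 2.564 2.014 0.943
v 2.353 3.141 1.692
v 2.687 1.883 1.174
v 2.475 3.011 1.923
v 2.916 1.815 1.341
v 2.705 2.943 2.09
v 3.201 1.826 1.406
v 2.99 2.953 2.155
v 3.475 1.911 1.354
v 3.264 3.039 2.103
v 3.676 2.053 1.197
v 3.465 3.181 1.946
v 3.758 2.219 0.971
v 3.547 3.347 1.72
v 3.701 2.37 0.727
v 3.49 3.498 1.476
f 1 38 17
f 38 12 41
f 17 41 6
f 38 41 17
f 1 17 13
f 17 6 18
f 13 18 2
f 17 18 13
f 1 13 22
f 13 2 23
f 22 23 8
f 13 23 22
f 1 22 34
f 22 8 37
f 34 37 11
f 22 37 34
f 1 34 38
f 34 11 42
f 38 42 12
f 34 42 38
f 2 18 29
f 18 6 32
f 29 32 10
f 18 32 29
f 6 41 19
f 41 12 40
f 19 40 5
f 41 40 19
f 12 42 39
f 42 11 35
f 39 35 3
f 42 35 39
f 11 37 36
f 37 8 24
f 36 24 7
f 37 24 36
f 8 23 28
f 23 2 25
f 28 25 9
f 23 25 28
f 4 30 16
f 30 10 31
f 16 31 5
f 30 31 16
f 4 16 14
f 16 5 15
f 14 15 3
f 16 15 14
f 4 14 21
f 14 3 20
f 21 20 7
f 14 20 21
f 4 21 26
f 21 7 27
f 26 27 9
f 21 27 26
f 4 26 30
f 26 9 33
f 30 33 10
f 26 33 30
f 5 31 19
f 31 10 32
f 19 32 6
f 31 32 19
f 3 15 39
f 15 5 40
f 39 40 12
f 15 40 39
f 7 20 36
f 20 3 35
f 36 35 11
f 20 35 36
f 9 27 28
f 27 7 24
f 28 24 8
f 27 24 28
f 10 33 29
f 33 9 25
f 29 25 2
f 33 25 29
f 44 43 47
f 44 47 45
f 45 47 48
f 45 48 46
f 47 43 49
f 47 49 48
f 48 49 50
f 48 50 46
f 49 43 51
f 49 51 50
f 50 51 52
f 50 52 46
f 51 43 53
f 51 53 52
f 52 53 54
f 52 54 46
f 53 43 55
f 53 55 54
f 54 55 56
f 54 56 46
f 55 43 57
f 55 57 56
f 56 57 58
f 56 58 46
f 57 43 59
f 57 59 58
f 58 59 60
f 58 60 46
f 59 43 61
f 59 61 60
f 60 61 62
f 60 62 46
f 61 43 63
f 61 63 62
f 62 63 64
f 62 64 46
f 63 43 65
f 63 65 64
f 64 65 66
f 64 66 46
f 65 43 44
f 65 44 66
f 66 44 45
f 66 45 46
f 68 67 71
f 68 71 69
f 69 71 72
f 69 72 70
f 71 67 73
f 71 73 72
f 72 73 74
f 72 74 70
f 73 67 75
f 73 75 74
f 74 75 76
f 74 76 70
f 75 67 77
f 75 77 76
f 76 77 78
f 76 78 70
f 77 67 79
f 77 79 78
f 78 79 80
f 78 80 70
f 79 67 81
f 79 81 80
f 80 81 82
f 80 82 70
f 81 67 83
f 81 83 82
f 82 83 84
f 82 84 70
f 83 67 85
f 83 85 84
f 84 85 86
f 84 86 70
f 85 67 87
f 85 87 86
f 86 87 88
f 86 88 70
f 87 67 68
f 87 68 88
f 88 68 69
f 88 69 70
f 90 89 92
f 90 92 91
f 92 89 93
f 92 93 91
f 93 89 94
f 93 94 91
f 94 89 95
f 94 95 91
f 95 89 96
f 95 96 91
f 96 89 97
f 96 97 91
f 97 89 98
f 97 98 91
f 98 89 99
f 98 99 91
f 99 89 90
f 99 90 91
f 101 100 104
f 101 104 102
f 102 104 105
f 102 105 103
f 104 100 106
f 104 106 105
f 105 106 107
f 105 107 103
f 106 100 108
f 106 108 107
f 107 108 109
f 107 109 103
f 108 100 110
f 108 110 109
f 109 110 111
f 109 111 103
f 110 100 112
f 110 112 111
f 111 112 113
f 111 113 103
f 112 100 114
f 112 114 113
f 113 114 115
f 113 115 103
f 114 100 116
f 114 116 115
f 115 116 117
f 115 117 103
f 116 100 118
f 116 118 117
f 117 118 119
f 117 119 103
f 118 100 120
f 118 120 119
f 119 120 121
f 119 121 103
f 120 100 122
f 120 122 121
f 121 122 123
f 121 123 103
f 122 100 124
f 122 124 123
f 123 124 125
f 123 125 103
f 124 100 126
f 124 126 125
f 125 126 127
f 125 127 103
f 126 100 101
f 126 101 127
f 127 101 102
f 127 102 103



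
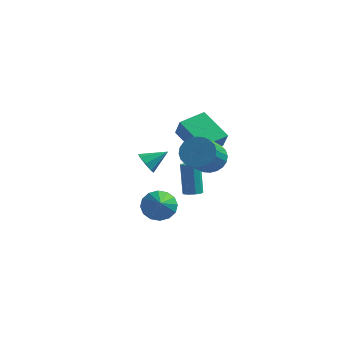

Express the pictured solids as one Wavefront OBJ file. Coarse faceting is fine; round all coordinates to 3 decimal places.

v -0.57 0.636 -2.668
v 0.246 1.04 -2.653
v 0.07 -0.696 -1.572
v 0.011 1.226 -2.29
v -0.38 1.254 -2.028
v -0.822 1.117 -1.938
v -1.195 0.85 -2.044
v -1.402 0.526 -2.317
v -1.385 0.232 -2.684
v -1.15 0.046 -3.047
v -0.759 0.018 -3.309
v -0.318 0.155 -3.399
v 0.056 0.422 -3.293
v 0.263 0.745 -3.02
v 0.214 0.801 2.527
v 0.607 0.4 3.519
v 0.965 2.048 2.734
v 1.358 1.647 3.726
v 1.702 0.053 1.634
v 2.095 -0.348 2.626
v 2.453 1.3 1.841
v 2.846 0.899 2.833
v -2.232 2.953 -1.323
v -1.757 2.473 -1.467
v -1.328 3.647 -0.657
v -1.778 2.853 -1.834
v -2.065 3.291 -1.901
v -2.449 3.532 -1.63
v -2.706 3.433 -1.18
v -2.685 3.053 -0.813
v -2.399 2.615 -0.746
v -2.014 2.375 -1.017
v 2.874 -1.642 2.711
v 3.75 -1.695 2.65
v 3.743 -3.15 3.808
v 2.866 -3.098 3.869
v 3.714 -1.482 2.918
v 3.707 -2.938 4.075
v 3.55 -1.294 3.153
v 3.543 -2.75 4.311
v 3.283 -1.159 3.322
v 3.276 -2.614 4.48
v 2.954 -1.097 3.397
v 2.947 -2.553 4.555
v 2.612 -1.118 3.368
v 2.605 -2.574 4.526
v 2.311 -1.219 3.239
v 2.303 -2.675 4.397
v 2.095 -1.385 3.03
v 2.087 -2.841 4.187
v 1.997 -1.59 2.772
v 1.99 -3.045 3.93
v 2.033 -1.802 2.505
v 2.026 -3.258 3.662
v 2.197 -1.99 2.269
v 2.19 -3.446 3.427
v 2.464 -2.126 2.1
v 2.457 -3.581 3.258
v 2.793 -2.187 2.025
v 2.786 -3.643 3.183
v 3.135 -2.166 2.054
v 3.128 -3.622 3.212
v 3.437 -2.065 2.183
v 3.429 -3.521 3.341
v 3.653 -1.899 2.393
v 3.645 -3.355 3.55
v 0.304 2.886 -2.861
v 0.762 3.132 -2.847
v 0.394 3.719 -1.164
v -0.064 3.474 -1.179
v 0.512 3.348 -2.977
v 0.144 3.936 -1.295
v 0.165 3.349 -3.053
v -0.204 3.936 -1.371
v -0.117 3.133 -3.04
v -0.486 3.72 -1.357
v -0.202 2.801 -2.943
v -0.571 3.389 -1.26
v -0.05 2.51 -2.807
v -0.419 3.097 -1.125
v 0.268 2.394 -2.697
v -0.101 2.982 -1.015
v 0.603 2.509 -2.664
v 0.234 3.096 -0.982
v 0.798 2.8 -2.723
v 0.43 3.388 -1.04
f 2 1 4
f 2 4 3
f 4 1 5
f 4 5 3
f 5 1 6
f 5 6 3
f 6 1 7
f 6 7 3
f 7 1 8
f 7 8 3
f 8 1 9
f 8 9 3
f 9 1 10
f 9 10 3
f 10 1 11
f 10 11 3
f 11 1 12
f 11 12 3
f 12 1 13
f 12 13 3
f 13 1 14
f 13 14 3
f 14 1 2
f 14 2 3
f 16 18 15
f 19 16 15
f 15 18 17
f 17 19 15
f 16 22 18
f 20 16 19
f 20 22 16
f 18 22 17
f 21 19 17
f 17 22 21
f 21 20 19
f 22 20 21
f 24 23 26
f 24 26 25
f 26 23 27
f 26 27 25
f 27 23 28
f 27 28 25
f 28 23 29
f 28 29 25
f 29 23 30
f 29 30 25
f 30 23 31
f 30 31 25
f 31 23 32
f 31 32 25
f 32 23 24
f 32 24 25
f 34 33 37
f 34 37 35
f 35 37 38
f 35 38 36
f 37 33 39
f 37 39 38
f 38 39 40
f 38 40 36
f 39 33 41
f 39 41 40
f 40 41 42
f 40 42 36
f 41 33 43
f 41 43 42
f 42 43 44
f 42 44 36
f 43 33 45
f 43 45 44
f 44 45 46
f 44 46 36
f 45 33 47
f 45 47 46
f 46 47 48
f 46 48 36
f 47 33 49
f 47 49 48
f 48 49 50
f 48 50 36
f 49 33 51
f 49 51 50
f 50 51 52
f 50 52 36
f 51 33 53
f 51 53 52
f 52 53 54
f 52 54 36
f 53 33 55
f 53 55 54
f 54 55 56
f 54 56 36
f 55 33 57
f 55 57 56
f 56 57 58
f 56 58 36
f 57 33 59
f 57 59 58
f 58 59 60
f 58 60 36
f 59 33 61
f 59 61 60
f 60 61 62
f 60 62 36
f 61 33 63
f 61 63 62
f 62 63 64
f 62 64 36
f 63 33 65
f 63 65 64
f 64 65 66
f 64 66 36
f 65 33 34
f 65 34 66
f 66 34 35
f 66 35 36
f 68 67 71
f 68 71 69
f 69 71 72
f 69 72 70
f 71 67 73
f 71 73 72
f 72 73 74
f 72 74 70
f 73 67 75
f 73 75 74
f 74 75 76
f 74 76 70
f 75 67 77
f 75 77 76
f 76 77 78
f 76 78 70
f 77 67 79
f 77 79 78
f 78 79 80
f 78 80 70
f 79 67 81
f 79 81 80
f 80 81 82
f 80 82 70
f 81 67 83
f 81 83 82
f 82 83 84
f 82 84 70
f 83 67 85
f 83 85 84
f 84 85 86
f 84 86 70
f 85 67 68
f 85 68 86
f 86 68 69
f 86 69 70



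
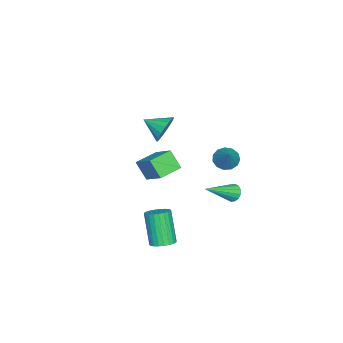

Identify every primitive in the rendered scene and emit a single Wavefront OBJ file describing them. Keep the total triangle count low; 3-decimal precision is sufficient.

v -0.951 3.396 -3.427
v -0.763 3.139 -3.936
v 0.571 2.304 -2.313
v -0.595 3.399 -3.911
v -0.522 3.658 -3.756
v -0.564 3.847 -3.513
v -0.71 3.916 -3.248
v -0.92 3.845 -3.03
v -1.138 3.654 -2.919
v -1.306 3.394 -2.944
v -1.379 3.135 -3.099
v -1.337 2.946 -3.341
v -1.192 2.877 -3.607
v -0.982 2.948 -3.825
v 4.291 1.28 -4.287
v 4.958 1.298 -4.015
v 4.215 0.718 -2.16
v 3.549 0.7 -2.433
v 4.872 1.561 -3.967
v 4.129 0.982 -2.113
v 4.697 1.781 -3.968
v 3.955 1.202 -2.113
v 4.461 1.925 -4.018
v 3.719 1.346 -2.163
v 4.199 1.971 -4.108
v 3.457 1.392 -2.254
v 3.951 1.911 -4.226
v 3.209 1.332 -2.372
v 3.755 1.756 -4.353
v 3.013 1.177 -2.499
v 3.641 1.527 -4.47
v 2.898 0.948 -2.616
v 3.625 1.262 -4.56
v 2.882 0.682 -2.705
v 3.711 0.998 -4.607
v 2.968 0.419 -2.753
v 3.885 0.778 -4.607
v 3.143 0.199 -2.752
v 4.121 0.634 -4.557
v 3.379 0.055 -2.702
v 4.383 0.588 -4.466
v 3.641 0.009 -2.612
v 4.631 0.648 -4.348
v 3.889 0.069 -2.494
v 4.827 0.803 -4.221
v 4.085 0.224 -2.367
v 4.942 1.032 -4.104
v 4.199 0.453 -2.25
v 0.555 3.469 0.441
v 1.107 3.126 0.088
v 1.645 3.971 1.659
v 1.096 3.514 -0.062
v 0.913 3.889 -0.052
v 0.616 4.13 0.114
v 0.3 4.162 0.384
v 0.065 3.974 0.672
v -0.015 3.625 0.887
v 0.086 3.227 0.96
v 0.336 2.906 0.868
v 0.655 2.764 0.641
v 0.943 2.846 0.35
v 2.596 0.796 3.467
v 3.002 0.499 2.721
v 2.564 -0.416 3.933
v 3.329 0.592 2.986
v 3.488 0.732 3.361
v 3.442 0.887 3.76
v 3.203 1.021 4.092
v 2.825 1.104 4.281
v 2.394 1.116 4.283
v 2.01 1.055 4.098
v 1.76 0.935 3.769
v 1.701 0.783 3.37
v 1.848 0.634 2.993
v 2.166 0.522 2.725
v 2.582 0.474 2.627
v -1.612 -0.692 -2.972
v -1.884 -1.415 -1.914
v -0.761 0.469 -1.959
v -1.033 -0.254 -0.901
v -0.387 -1.426 -3.159
v -0.659 -2.149 -2.101
v 0.464 -0.265 -2.146
v 0.192 -0.988 -1.088
f 2 1 4
f 2 4 3
f 4 1 5
f 4 5 3
f 5 1 6
f 5 6 3
f 6 1 7
f 6 7 3
f 7 1 8
f 7 8 3
f 8 1 9
f 8 9 3
f 9 1 10
f 9 10 3
f 10 1 11
f 10 11 3
f 11 1 12
f 11 12 3
f 12 1 13
f 12 13 3
f 13 1 14
f 13 14 3
f 14 1 2
f 14 2 3
f 16 15 19
f 16 19 17
f 17 19 20
f 17 20 18
f 19 15 21
f 19 21 20
f 20 21 22
f 20 22 18
f 21 15 23
f 21 23 22
f 22 23 24
f 22 24 18
f 23 15 25
f 23 25 24
f 24 25 26
f 24 26 18
f 25 15 27
f 25 27 26
f 26 27 28
f 26 28 18
f 27 15 29
f 27 29 28
f 28 29 30
f 28 30 18
f 29 15 31
f 29 31 30
f 30 31 32
f 30 32 18
f 31 15 33
f 31 33 32
f 32 33 34
f 32 34 18
f 33 15 35
f 33 35 34
f 34 35 36
f 34 36 18
f 35 15 37
f 35 37 36
f 36 37 38
f 36 38 18
f 37 15 39
f 37 39 38
f 38 39 40
f 38 40 18
f 39 15 41
f 39 41 40
f 40 41 42
f 40 42 18
f 41 15 43
f 41 43 42
f 42 43 44
f 42 44 18
f 43 15 45
f 43 45 44
f 44 45 46
f 44 46 18
f 45 15 47
f 45 47 46
f 46 47 48
f 46 48 18
f 47 15 16
f 47 16 48
f 48 16 17
f 48 17 18
f 50 49 52
f 50 52 51
f 52 49 53
f 52 53 51
f 53 49 54
f 53 54 51
f 54 49 55
f 54 55 51
f 55 49 56
f 55 56 51
f 56 49 57
f 56 57 51
f 57 49 58
f 57 58 51
f 58 49 59
f 58 59 51
f 59 49 60
f 59 60 51
f 60 49 61
f 60 61 51
f 61 49 50
f 61 50 51
f 63 62 65
f 63 65 64
f 65 62 66
f 65 66 64
f 66 62 67
f 66 67 64
f 67 62 68
f 67 68 64
f 68 62 69
f 68 69 64
f 69 62 70
f 69 70 64
f 70 62 71
f 70 71 64
f 71 62 72
f 71 72 64
f 72 62 73
f 72 73 64
f 73 62 74
f 73 74 64
f 74 62 75
f 74 75 64
f 75 62 76
f 75 76 64
f 76 62 63
f 76 63 64
f 78 80 77
f 81 78 77
f 77 80 79
f 79 81 77
f 78 84 80
f 82 78 81
f 82 84 78
f 80 84 79
f 83 81 79
f 79 84 83
f 83 82 81
f 84 82 83



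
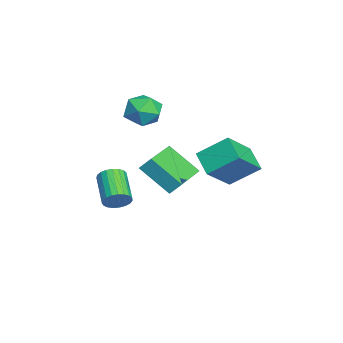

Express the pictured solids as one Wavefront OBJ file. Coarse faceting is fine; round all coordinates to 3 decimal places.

v -0.988 2.528 -0.446
v 0.28 1.521 0.859
v -0.941 3.919 0.581
v 0.328 2.912 1.886
v 0.112 3.008 -1.146
v 1.381 2.001 0.159
v 0.16 4.399 -0.119
v 1.428 3.392 1.186
v -3.011 -0.26 -0.886
v -2.856 0.29 -0.218
v -2.375 1.12 -2.171
v -2.22 1.671 -1.502
v -1 -1.031 -0.718
v -0.845 -0.48 -0.049
v -0.364 0.35 -2.002
v -0.209 0.9 -1.334
v -3.056 -2.122 -3.968
v -2.683 -2.356 -3.398
v -4.231 -2.691 -2.522
v -4.604 -2.458 -3.092
v -2.712 -2.064 -3.338
v -4.26 -2.399 -2.462
v -2.801 -1.782 -3.387
v -4.349 -2.118 -2.511
v -2.934 -1.559 -3.536
v -4.482 -1.895 -2.66
v -3.088 -1.434 -3.76
v -4.636 -1.769 -2.884
v -3.236 -1.427 -4.02
v -4.784 -1.763 -3.144
v -3.354 -1.541 -4.271
v -4.901 -1.876 -3.395
v -3.42 -1.755 -4.47
v -4.967 -2.091 -3.593
v -3.423 -2.033 -4.581
v -4.97 -2.368 -3.705
v -3.362 -2.326 -4.587
v -4.91 -2.662 -3.711
v -3.249 -2.584 -4.486
v -4.797 -2.92 -3.61
v -3.102 -2.762 -4.295
v -4.65 -3.098 -3.419
v -2.948 -2.829 -4.048
v -4.496 -3.165 -3.172
v -2.812 -2.775 -3.787
v -4.36 -3.11 -2.91
v -2.718 -2.607 -3.557
v -4.266 -2.943 -2.681
v -3.802 -0.274 0.901
v -3.117 -0.161 1.677
v -4.363 -1.699 1.603
v -3.678 -1.586 2.379
v -4.482 -0.931 2.295
v -4.136 -0.05 1.862
v -3.344 -1.81 1.418
v -2.998 -0.929 0.985
v -2.834 -1.111 1.997
v -3.538 -0.567 2.539
v -3.942 -1.293 0.741
v -4.646 -0.749 1.283
f 2 4 1
f 5 2 1
f 1 4 3
f 3 5 1
f 2 8 4
f 6 2 5
f 6 8 2
f 4 8 3
f 7 5 3
f 3 8 7
f 7 6 5
f 8 6 7
f 10 12 9
f 13 10 9
f 9 12 11
f 11 13 9
f 10 16 12
f 14 10 13
f 14 16 10
f 12 16 11
f 15 13 11
f 11 16 15
f 15 14 13
f 16 14 15
f 18 17 21
f 18 21 19
f 19 21 22
f 19 22 20
f 21 17 23
f 21 23 22
f 22 23 24
f 22 24 20
f 23 17 25
f 23 25 24
f 24 25 26
f 24 26 20
f 25 17 27
f 25 27 26
f 26 27 28
f 26 28 20
f 27 17 29
f 27 29 28
f 28 29 30
f 28 30 20
f 29 17 31
f 29 31 30
f 30 31 32
f 30 32 20
f 31 17 33
f 31 33 32
f 32 33 34
f 32 34 20
f 33 17 35
f 33 35 34
f 34 35 36
f 34 36 20
f 35 17 37
f 35 37 36
f 36 37 38
f 36 38 20
f 37 17 39
f 37 39 38
f 38 39 40
f 38 40 20
f 39 17 41
f 39 41 40
f 40 41 42
f 40 42 20
f 41 17 43
f 41 43 42
f 42 43 44
f 42 44 20
f 43 17 45
f 43 45 44
f 44 45 46
f 44 46 20
f 45 17 47
f 45 47 46
f 46 47 48
f 46 48 20
f 47 17 18
f 47 18 48
f 48 18 19
f 48 19 20
f 49 60 54
f 49 54 50
f 49 50 56
f 49 56 59
f 49 59 60
f 50 54 58
f 54 60 53
f 60 59 51
f 59 56 55
f 56 50 57
f 52 58 53
f 52 53 51
f 52 51 55
f 52 55 57
f 52 57 58
f 53 58 54
f 51 53 60
f 55 51 59
f 57 55 56
f 58 57 50



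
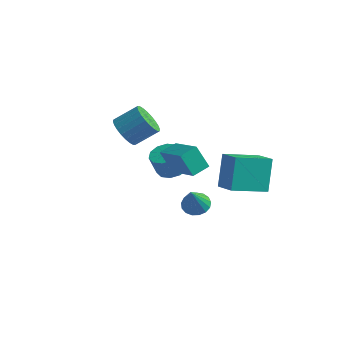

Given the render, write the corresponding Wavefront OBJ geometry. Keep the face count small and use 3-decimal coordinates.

v -2.332 2.157 -2.363
v -1.581 1.739 -2.359
v -1.796 1.365 -1.132
v -2.548 1.783 -1.137
v -1.493 2.235 -2.192
v -1.708 1.862 -0.966
v -1.726 2.702 -2.091
v -1.941 2.329 -0.864
v -2.191 2.961 -2.093
v -2.406 2.587 -0.867
v -2.709 2.912 -2.199
v -2.924 2.539 -0.973
v -3.084 2.575 -2.368
v -3.299 2.201 -1.141
v -3.172 2.078 -2.534
v -3.387 1.705 -1.308
v -2.939 1.611 -2.636
v -3.154 1.238 -1.409
v -2.474 1.353 -2.633
v -2.689 0.979 -1.407
v -1.956 1.401 -2.527
v -2.171 1.028 -1.301
v -0.776 1.971 -4.384
v -0.064 1.782 -4.608
v -0.524 1.089 -2.836
v -0.019 2.103 -4.433
v -0.147 2.393 -4.246
v -0.42 2.587 -4.091
v -0.774 2.64 -4.003
v -1.128 2.54 -4.003
v -1.402 2.309 -4.09
v -1.533 2.001 -4.244
v -1.49 1.686 -4.431
v -1.284 1.436 -4.606
v -0.961 1.309 -4.731
v -0.596 1.334 -4.777
v -0.272 1.504 -4.732
v 0.9 1.38 -1.992
v 0.569 2.274 -0.234
v 2.029 3.004 -2.605
v 1.697 3.898 -0.847
v 2.043 0.782 -1.473
v 1.711 1.676 0.285
v 3.171 2.406 -2.086
v 2.84 3.3 -0.328
v -4.203 0.632 0.484
v -3.612 -0.102 0.603
v -2.726 0.754 1.476
v -3.317 1.488 1.356
v -3.469 0.058 0.301
v -2.582 0.913 1.173
v -3.438 0.305 0.026
v -2.551 1.161 0.899
v -3.523 0.602 -0.178
v -2.636 1.458 0.694
v -3.711 0.904 -0.282
v -2.825 1.759 0.59
v -3.975 1.164 -0.27
v -3.088 2.02 0.603
v -4.273 1.343 -0.142
v -3.387 2.199 0.73
v -4.561 1.414 0.08
v -3.674 2.27 0.953
v -4.794 1.366 0.364
v -3.908 2.222 1.237
v -4.938 1.207 0.667
v -4.051 2.062 1.539
v -4.969 0.959 0.941
v -4.082 1.815 1.814
v -4.884 0.662 1.146
v -3.997 1.518 2.018
v -4.695 0.361 1.25
v -3.809 1.216 2.122
v -4.432 0.1 1.237
v -3.545 0.956 2.11
v -4.133 -0.079 1.11
v -3.247 0.777 1.982
v -3.846 -0.15 0.887
v -2.959 0.706 1.76
v 0.698 -2.309 1.195
v 0.053 -2.421 2.375
v 0.991 -1.406 1.44
v 0.345 -1.518 2.621
v 2.375 -3.082 2.039
v 1.729 -3.194 3.22
v 2.667 -2.179 2.285
v 2.022 -2.291 3.465
f 2 1 5
f 2 5 3
f 3 5 6
f 3 6 4
f 5 1 7
f 5 7 6
f 6 7 8
f 6 8 4
f 7 1 9
f 7 9 8
f 8 9 10
f 8 10 4
f 9 1 11
f 9 11 10
f 10 11 12
f 10 12 4
f 11 1 13
f 11 13 12
f 12 13 14
f 12 14 4
f 13 1 15
f 13 15 14
f 14 15 16
f 14 16 4
f 15 1 17
f 15 17 16
f 16 17 18
f 16 18 4
f 17 1 19
f 17 19 18
f 18 19 20
f 18 20 4
f 19 1 21
f 19 21 20
f 20 21 22
f 20 22 4
f 21 1 2
f 21 2 22
f 22 2 3
f 22 3 4
f 24 23 26
f 24 26 25
f 26 23 27
f 26 27 25
f 27 23 28
f 27 28 25
f 28 23 29
f 28 29 25
f 29 23 30
f 29 30 25
f 30 23 31
f 30 31 25
f 31 23 32
f 31 32 25
f 32 23 33
f 32 33 25
f 33 23 34
f 33 34 25
f 34 23 35
f 34 35 25
f 35 23 36
f 35 36 25
f 36 23 37
f 36 37 25
f 37 23 24
f 37 24 25
f 39 41 38
f 42 39 38
f 38 41 40
f 40 42 38
f 39 45 41
f 43 39 42
f 43 45 39
f 41 45 40
f 44 42 40
f 40 45 44
f 44 43 42
f 45 43 44
f 47 46 50
f 47 50 48
f 48 50 51
f 48 51 49
f 50 46 52
f 50 52 51
f 51 52 53
f 51 53 49
f 52 46 54
f 52 54 53
f 53 54 55
f 53 55 49
f 54 46 56
f 54 56 55
f 55 56 57
f 55 57 49
f 56 46 58
f 56 58 57
f 57 58 59
f 57 59 49
f 58 46 60
f 58 60 59
f 59 60 61
f 59 61 49
f 60 46 62
f 60 62 61
f 61 62 63
f 61 63 49
f 62 46 64
f 62 64 63
f 63 64 65
f 63 65 49
f 64 46 66
f 64 66 65
f 65 66 67
f 65 67 49
f 66 46 68
f 66 68 67
f 67 68 69
f 67 69 49
f 68 46 70
f 68 70 69
f 69 70 71
f 69 71 49
f 70 46 72
f 70 72 71
f 71 72 73
f 71 73 49
f 72 46 74
f 72 74 73
f 73 74 75
f 73 75 49
f 74 46 76
f 74 76 75
f 75 76 77
f 75 77 49
f 76 46 78
f 76 78 77
f 77 78 79
f 77 79 49
f 78 46 47
f 78 47 79
f 79 47 48
f 79 48 49
f 81 83 80
f 84 81 80
f 80 83 82
f 82 84 80
f 81 87 83
f 85 81 84
f 85 87 81
f 83 87 82
f 86 84 82
f 82 87 86
f 86 85 84
f 87 85 86



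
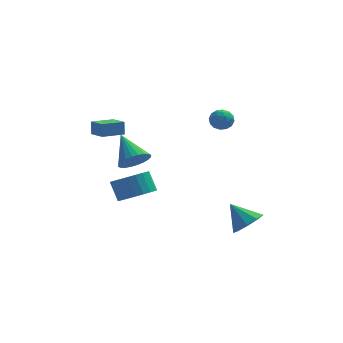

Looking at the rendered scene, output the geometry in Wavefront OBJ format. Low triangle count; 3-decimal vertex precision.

v -2.396 -1.98 -0.999
v -1.6 -1.28 -1.146
v -1.988 -0.62 -0.108
v -2.784 -1.32 0.039
v -1.905 -1.105 -1.372
v -2.293 -0.445 -0.333
v -2.285 -1.063 -1.54
v -2.672 -0.404 -0.502
v -2.681 -1.161 -1.626
v -3.069 -0.501 -0.588
v -3.035 -1.383 -1.617
v -3.422 -0.724 -0.578
v -3.291 -1.696 -1.513
v -3.678 -1.037 -0.475
v -3.41 -2.053 -1.332
v -3.798 -1.393 -0.293
v -3.376 -2.398 -1.1
v -3.764 -1.738 -0.061
v -3.192 -2.68 -0.852
v -3.58 -2.02 0.186
v -2.887 -2.855 -0.627
v -3.275 -2.195 0.412
v -2.508 -2.896 -0.458
v -2.895 -2.237 0.58
v -2.111 -2.799 -0.372
v -2.499 -2.139 0.666
v -1.758 -2.576 -0.382
v -2.145 -1.917 0.657
v -1.502 -2.263 -0.485
v -1.889 -1.604 0.553
v -1.382 -1.907 -0.667
v -1.77 -1.247 0.372
v -1.416 -1.562 -0.899
v -1.804 -0.902 0.14
v -2.564 -3.672 2.679
v -2.085 -3.993 3.37
v -3.216 -2.268 3.781
v -1.855 -3.771 3.224
v -1.733 -3.535 2.995
v -1.737 -3.319 2.718
v -1.867 -3.157 2.435
v -2.104 -3.074 2.189
v -2.41 -3.081 2.018
v -2.74 -3.179 1.947
v -3.043 -3.351 1.988
v -3.273 -3.573 2.134
v -3.396 -3.809 2.363
v -3.391 -4.025 2.64
v -3.261 -4.187 2.923
v -3.025 -4.27 3.169
v -2.718 -4.263 3.34
v -2.389 -4.165 3.411
v 3.307 -2.748 -2.839
v 4.069 -2.742 -2.207
v 2.393 -2.072 -1.741
v 4.062 -2.168 -2.566
v 3.702 -1.865 -3.053
v 3.157 -1.975 -3.439
v 2.682 -2.446 -3.545
v 2.5 -3.059 -3.32
v 2.695 -3.525 -2.87
v 3.177 -3.628 -2.405
v 3.72 -3.319 -2.144
v -4.144 0.553 1.985
v -4.146 0.828 2.768
v -4.705 1.511 1.647
v -4.707 1.786 2.431
v -2.953 1.174 1.769
v -2.955 1.449 2.553
v -3.514 2.132 1.432
v -3.516 2.407 2.215
v 2.016 3.446 1.602
v 2.73 3.331 1.545
v 1.87 2.349 1.995
v 2.584 2.234 1.938
v 2.329 2.688 2.443
v 2.419 3.366 2.2
v 2.181 2.314 1.34
v 2.271 2.992 1.097
v 2.832 2.631 1.383
v 2.924 2.863 2.064
v 1.676 2.817 1.476
v 1.768 3.049 2.157
v 2.386 3.485 1.539
v 2.214 2.195 2.001
v 2.065 2.462 2.297
v 2.484 2.395 2.264
v 2.203 3.506 1.924
v 2.623 3.438 1.891
v 2.388 3.06 2.418
v 1.977 2.242 1.649
v 2.397 2.174 1.616
v 2.116 3.285 1.276
v 2.535 3.218 1.243
v 2.212 2.62 1.122
v 2.865 3.006 1.41
v 2.78 2.361 1.641
v 2.542 2.408 1.29
v 2.595 2.806 1.147
v 2.919 3.142 1.811
v 2.834 2.497 2.042
v 2.684 2.764 2.338
v 2.737 3.163 2.196
v 2.979 2.73 1.716
v 1.766 3.183 1.498
v 1.681 2.538 1.729
v 1.863 2.517 1.344
v 1.916 2.916 1.202
v 1.82 3.319 1.899
v 1.735 2.674 2.13
v 2.005 2.874 2.393
v 2.058 3.272 2.25
v 1.621 2.95 1.824
f 2 1 5
f 2 5 3
f 3 5 6
f 3 6 4
f 5 1 7
f 5 7 6
f 6 7 8
f 6 8 4
f 7 1 9
f 7 9 8
f 8 9 10
f 8 10 4
f 9 1 11
f 9 11 10
f 10 11 12
f 10 12 4
f 11 1 13
f 11 13 12
f 12 13 14
f 12 14 4
f 13 1 15
f 13 15 14
f 14 15 16
f 14 16 4
f 15 1 17
f 15 17 16
f 16 17 18
f 16 18 4
f 17 1 19
f 17 19 18
f 18 19 20
f 18 20 4
f 19 1 21
f 19 21 20
f 20 21 22
f 20 22 4
f 21 1 23
f 21 23 22
f 22 23 24
f 22 24 4
f 23 1 25
f 23 25 24
f 24 25 26
f 24 26 4
f 25 1 27
f 25 27 26
f 26 27 28
f 26 28 4
f 27 1 29
f 27 29 28
f 28 29 30
f 28 30 4
f 29 1 31
f 29 31 30
f 30 31 32
f 30 32 4
f 31 1 33
f 31 33 32
f 32 33 34
f 32 34 4
f 33 1 2
f 33 2 34
f 34 2 3
f 34 3 4
f 36 35 38
f 36 38 37
f 38 35 39
f 38 39 37
f 39 35 40
f 39 40 37
f 40 35 41
f 40 41 37
f 41 35 42
f 41 42 37
f 42 35 43
f 42 43 37
f 43 35 44
f 43 44 37
f 44 35 45
f 44 45 37
f 45 35 46
f 45 46 37
f 46 35 47
f 46 47 37
f 47 35 48
f 47 48 37
f 48 35 49
f 48 49 37
f 49 35 50
f 49 50 37
f 50 35 51
f 50 51 37
f 51 35 52
f 51 52 37
f 52 35 36
f 52 36 37
f 54 53 56
f 54 56 55
f 56 53 57
f 56 57 55
f 57 53 58
f 57 58 55
f 58 53 59
f 58 59 55
f 59 53 60
f 59 60 55
f 60 53 61
f 60 61 55
f 61 53 62
f 61 62 55
f 62 53 63
f 62 63 55
f 63 53 54
f 63 54 55
f 65 67 64
f 68 65 64
f 64 67 66
f 66 68 64
f 65 71 67
f 69 65 68
f 69 71 65
f 67 71 66
f 70 68 66
f 66 71 70
f 70 69 68
f 71 69 70
f 72 109 88
f 109 83 112
f 88 112 77
f 109 112 88
f 72 88 84
f 88 77 89
f 84 89 73
f 88 89 84
f 72 84 93
f 84 73 94
f 93 94 79
f 84 94 93
f 72 93 105
f 93 79 108
f 105 108 82
f 93 108 105
f 72 105 109
f 105 82 113
f 109 113 83
f 105 113 109
f 73 89 100
f 89 77 103
f 100 103 81
f 89 103 100
f 77 112 90
f 112 83 111
f 90 111 76
f 112 111 90
f 83 113 110
f 113 82 106
f 110 106 74
f 113 106 110
f 82 108 107
f 108 79 95
f 107 95 78
f 108 95 107
f 79 94 99
f 94 73 96
f 99 96 80
f 94 96 99
f 75 101 87
f 101 81 102
f 87 102 76
f 101 102 87
f 75 87 85
f 87 76 86
f 85 86 74
f 87 86 85
f 75 85 92
f 85 74 91
f 92 91 78
f 85 91 92
f 75 92 97
f 92 78 98
f 97 98 80
f 92 98 97
f 75 97 101
f 97 80 104
f 101 104 81
f 97 104 101
f 76 102 90
f 102 81 103
f 90 103 77
f 102 103 90
f 74 86 110
f 86 76 111
f 110 111 83
f 86 111 110
f 78 91 107
f 91 74 106
f 107 106 82
f 91 106 107
f 80 98 99
f 98 78 95
f 99 95 79
f 98 95 99
f 81 104 100
f 104 80 96
f 100 96 73
f 104 96 100



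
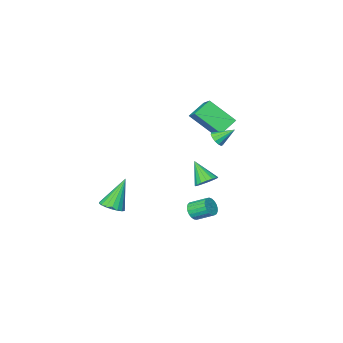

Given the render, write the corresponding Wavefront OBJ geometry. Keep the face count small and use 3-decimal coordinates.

v 0.637 1.777 -0.528
v 1.279 1.64 -0.708
v 0.723 0.743 0.568
v 1.309 1.877 -0.487
v 1.185 2.091 -0.275
v 0.936 2.233 -0.122
v 0.618 2.271 -0.061
v 0.305 2.196 -0.108
v 0.068 2.024 -0.251
v -0.039 1.797 -0.458
v 0.01 1.564 -0.68
v 0.202 1.381 -0.868
v 0.494 1.288 -0.978
v 0.818 1.307 -0.986
v 1.102 1.434 -0.888
v 4.204 -1.962 -3.201
v 4.589 -1.368 -2.953
v 3.256 -2.098 -1.399
v 4.317 -1.229 -3.086
v 4.021 -1.235 -3.241
v 3.762 -1.385 -3.389
v 3.591 -1.65 -3.5
v 3.541 -1.976 -3.551
v 3.622 -2.299 -3.532
v 3.819 -2.555 -3.449
v 4.091 -2.694 -3.316
v 4.387 -2.688 -3.16
v 4.645 -2.538 -3.012
v 4.817 -2.274 -2.902
v 4.867 -1.948 -2.85
v 4.786 -1.624 -2.869
v 0.51 2.498 3.01
v 0.86 2.851 3.123
v -0.25 3.022 3.73
v 0.714 2.951 2.896
v 0.504 2.908 2.706
v 0.295 2.734 2.612
v 0.154 2.485 2.645
v 0.126 2.241 2.793
v 0.22 2.078 3.011
v 0.406 2.049 3.228
v 0.625 2.162 3.376
v 0.807 2.382 3.408
v 0.895 2.639 3.314
v -1.882 0.22 2.478
v -1.49 1.364 3.278
v -0.874 0.324 1.835
v -0.482 1.468 2.635
v -0.978 -0.948 3.705
v -0.586 0.196 4.505
v 0.03 -0.844 3.062
v 0.422 0.3 3.862
v 0.295 0.055 -3.821
v 0.566 -0.121 -3.304
v -0.025 0.69 -2.721
v -0.295 0.865 -3.239
v 0.725 0.057 -3.389
v 0.135 0.868 -2.806
v 0.811 0.234 -3.549
v 0.22 1.045 -2.966
v 0.807 0.38 -3.756
v 0.216 1.191 -3.174
v 0.714 0.47 -3.975
v 0.124 1.281 -3.392
v 0.55 0.488 -4.167
v -0.041 1.299 -3.584
v 0.341 0.431 -4.299
v -0.249 1.242 -3.716
v 0.124 0.309 -4.349
v -0.466 1.12 -3.766
v -0.063 0.143 -4.307
v -0.653 0.954 -3.724
v -0.188 -0.038 -4.182
v -0.779 0.772 -3.599
v -0.23 -0.204 -3.994
v -0.82 0.607 -3.411
v -0.181 -0.324 -3.776
v -0.771 0.486 -3.193
v -0.049 -0.379 -3.566
v -0.64 0.431 -2.984
v 0.142 -0.36 -3.401
v -0.449 0.451 -2.818
v 0.359 -0.268 -3.308
v -0.231 0.543 -2.725
f 2 1 4
f 2 4 3
f 4 1 5
f 4 5 3
f 5 1 6
f 5 6 3
f 6 1 7
f 6 7 3
f 7 1 8
f 7 8 3
f 8 1 9
f 8 9 3
f 9 1 10
f 9 10 3
f 10 1 11
f 10 11 3
f 11 1 12
f 11 12 3
f 12 1 13
f 12 13 3
f 13 1 14
f 13 14 3
f 14 1 15
f 14 15 3
f 15 1 2
f 15 2 3
f 17 16 19
f 17 19 18
f 19 16 20
f 19 20 18
f 20 16 21
f 20 21 18
f 21 16 22
f 21 22 18
f 22 16 23
f 22 23 18
f 23 16 24
f 23 24 18
f 24 16 25
f 24 25 18
f 25 16 26
f 25 26 18
f 26 16 27
f 26 27 18
f 27 16 28
f 27 28 18
f 28 16 29
f 28 29 18
f 29 16 30
f 29 30 18
f 30 16 31
f 30 31 18
f 31 16 17
f 31 17 18
f 33 32 35
f 33 35 34
f 35 32 36
f 35 36 34
f 36 32 37
f 36 37 34
f 37 32 38
f 37 38 34
f 38 32 39
f 38 39 34
f 39 32 40
f 39 40 34
f 40 32 41
f 40 41 34
f 41 32 42
f 41 42 34
f 42 32 43
f 42 43 34
f 43 32 44
f 43 44 34
f 44 32 33
f 44 33 34
f 46 48 45
f 49 46 45
f 45 48 47
f 47 49 45
f 46 52 48
f 50 46 49
f 50 52 46
f 48 52 47
f 51 49 47
f 47 52 51
f 51 50 49
f 52 50 51
f 54 53 57
f 54 57 55
f 55 57 58
f 55 58 56
f 57 53 59
f 57 59 58
f 58 59 60
f 58 60 56
f 59 53 61
f 59 61 60
f 60 61 62
f 60 62 56
f 61 53 63
f 61 63 62
f 62 63 64
f 62 64 56
f 63 53 65
f 63 65 64
f 64 65 66
f 64 66 56
f 65 53 67
f 65 67 66
f 66 67 68
f 66 68 56
f 67 53 69
f 67 69 68
f 68 69 70
f 68 70 56
f 69 53 71
f 69 71 70
f 70 71 72
f 70 72 56
f 71 53 73
f 71 73 72
f 72 73 74
f 72 74 56
f 73 53 75
f 73 75 74
f 74 75 76
f 74 76 56
f 75 53 77
f 75 77 76
f 76 77 78
f 76 78 56
f 77 53 79
f 77 79 78
f 78 79 80
f 78 80 56
f 79 53 81
f 79 81 80
f 80 81 82
f 80 82 56
f 81 53 83
f 81 83 82
f 82 83 84
f 82 84 56
f 83 53 54
f 83 54 84
f 84 54 55
f 84 55 56

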